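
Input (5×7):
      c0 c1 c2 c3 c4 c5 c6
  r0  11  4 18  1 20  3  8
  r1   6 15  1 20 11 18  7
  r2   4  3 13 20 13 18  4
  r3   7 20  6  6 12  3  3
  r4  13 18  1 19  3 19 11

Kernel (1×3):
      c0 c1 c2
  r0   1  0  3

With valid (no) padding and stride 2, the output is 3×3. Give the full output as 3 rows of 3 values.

Output[0,0]: The receptive field on the input at this output position is [11 4 18]. Elementwise product with the kernel and sum: 11·1 + 18·3.

65 78 44
43 52 25
16 10 36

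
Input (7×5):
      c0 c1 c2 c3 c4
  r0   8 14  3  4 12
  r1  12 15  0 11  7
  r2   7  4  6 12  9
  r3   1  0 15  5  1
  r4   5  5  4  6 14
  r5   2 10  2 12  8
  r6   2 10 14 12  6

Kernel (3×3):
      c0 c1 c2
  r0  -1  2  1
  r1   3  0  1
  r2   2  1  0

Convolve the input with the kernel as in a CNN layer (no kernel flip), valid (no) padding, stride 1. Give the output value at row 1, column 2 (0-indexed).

The receptive field on the input at this output position is [0 11 7 / 6 12 9 / 15 5 1]. Elementwise product with the kernel and sum: 0·-1 + 11·2 + 7·1 + 6·3 + 9·1 + 15·2 + 5·1.

91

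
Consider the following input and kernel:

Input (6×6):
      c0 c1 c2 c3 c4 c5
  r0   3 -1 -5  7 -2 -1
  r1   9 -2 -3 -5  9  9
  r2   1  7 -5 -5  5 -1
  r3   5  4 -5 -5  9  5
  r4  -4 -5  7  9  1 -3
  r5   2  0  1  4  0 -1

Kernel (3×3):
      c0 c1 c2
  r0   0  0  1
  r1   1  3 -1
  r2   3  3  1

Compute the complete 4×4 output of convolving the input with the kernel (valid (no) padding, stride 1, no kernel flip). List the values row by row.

20 2 -54 11
46 -16 -37 37
-3 4 25 43
-24 9 57 31

Output[0,0]: The receptive field on the input at this output position is [3 -1 -5 / 9 -2 -3 / 1 7 -5]. Elementwise product with the kernel and sum: -5·1 + 9·1 + -2·3 + -3·-1 + 1·3 + 7·3 + -5·1.
Output[0,1]: The receptive field on the input at this output position is [-1 -5 7 / -2 -3 -5 / 7 -5 -5]. Elementwise product with the kernel and sum: 7·1 + -2·1 + -3·3 + -5·-1 + 7·3 + -5·3 + -5·1.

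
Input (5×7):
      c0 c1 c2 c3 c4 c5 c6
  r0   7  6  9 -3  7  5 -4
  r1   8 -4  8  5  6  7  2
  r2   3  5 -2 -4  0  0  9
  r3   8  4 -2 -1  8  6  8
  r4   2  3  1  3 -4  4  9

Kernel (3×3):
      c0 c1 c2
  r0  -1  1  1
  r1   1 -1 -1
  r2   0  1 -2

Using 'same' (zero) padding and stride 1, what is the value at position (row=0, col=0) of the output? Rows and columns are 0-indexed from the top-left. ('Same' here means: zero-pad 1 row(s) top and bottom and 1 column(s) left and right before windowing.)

The receptive field on the zero-padded input at this output position is [0 0 0 / 0 7 6 / 0 8 -4]. Elementwise product with the kernel and sum: 0·-1 + 0·1 + 0·1 + 0·1 + 7·-1 + 6·-1 + 8·1 + -4·-2.

3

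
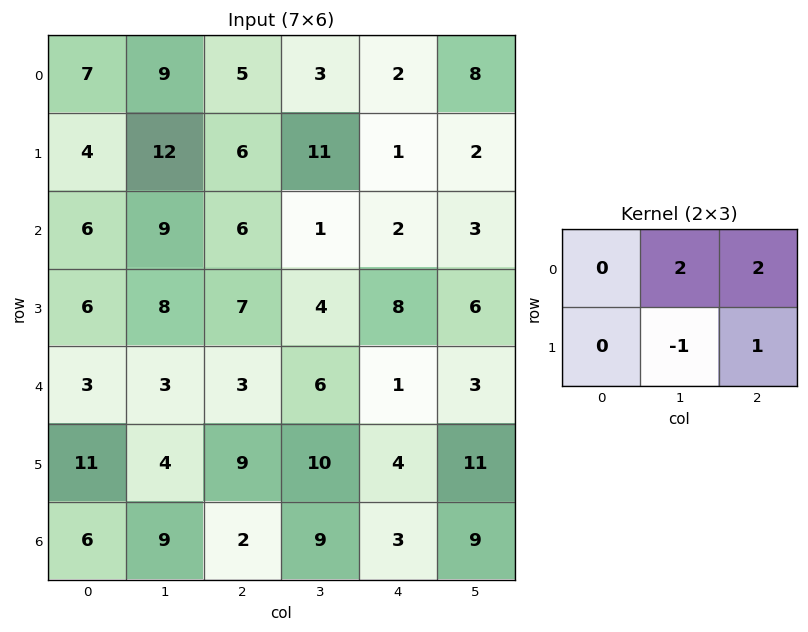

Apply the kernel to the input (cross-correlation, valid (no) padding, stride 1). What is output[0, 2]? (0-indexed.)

0

The receptive field on the input at this output position is [5 3 2 / 6 11 1]. Elementwise product with the kernel and sum: 3·2 + 2·2 + 11·-1 + 1·1.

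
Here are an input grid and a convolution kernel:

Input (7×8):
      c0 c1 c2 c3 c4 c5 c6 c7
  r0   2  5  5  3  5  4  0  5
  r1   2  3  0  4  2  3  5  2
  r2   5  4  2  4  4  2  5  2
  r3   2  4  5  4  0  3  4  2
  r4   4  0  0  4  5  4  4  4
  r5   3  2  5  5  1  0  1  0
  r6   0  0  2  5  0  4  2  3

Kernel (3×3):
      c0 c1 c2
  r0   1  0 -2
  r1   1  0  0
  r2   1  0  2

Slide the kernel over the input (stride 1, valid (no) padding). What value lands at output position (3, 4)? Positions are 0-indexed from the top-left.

0

The receptive field on the input at this output position is [0 3 4 / 5 4 4 / 1 0 1]. Elementwise product with the kernel and sum: 0·1 + 4·-2 + 5·1 + 1·1 + 1·2.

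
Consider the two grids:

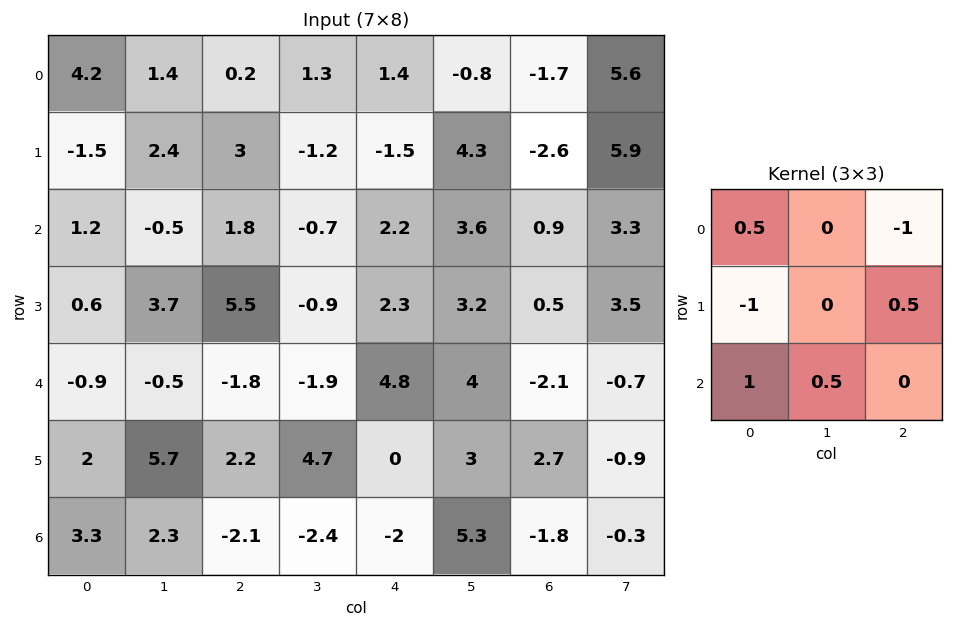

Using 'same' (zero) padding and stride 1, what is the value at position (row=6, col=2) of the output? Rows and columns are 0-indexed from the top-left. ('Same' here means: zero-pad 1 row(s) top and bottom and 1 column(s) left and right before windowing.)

The receptive field on the zero-padded input at this output position is [5.7 2.2 4.7 / 2.3 -2.1 -2.4 / 0 0 0]. Elementwise product with the kernel and sum: 5.7·0.5 + 4.7·-1 + 2.3·-1 + -2.4·0.5 + 0·1 + 0·0.5.

-5.35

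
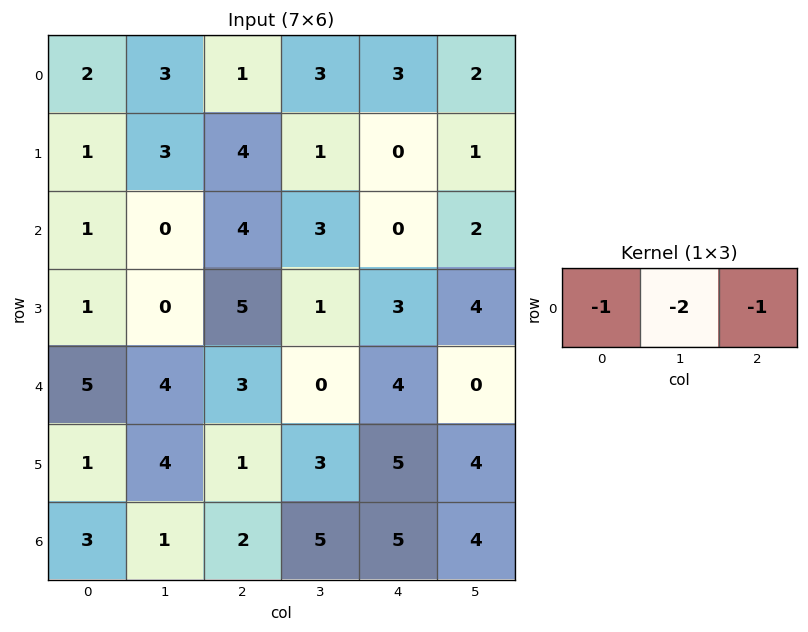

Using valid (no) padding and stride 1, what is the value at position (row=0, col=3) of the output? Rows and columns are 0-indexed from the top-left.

The receptive field on the input at this output position is [3 3 2]. Elementwise product with the kernel and sum: 3·-1 + 3·-2 + 2·-1.

-11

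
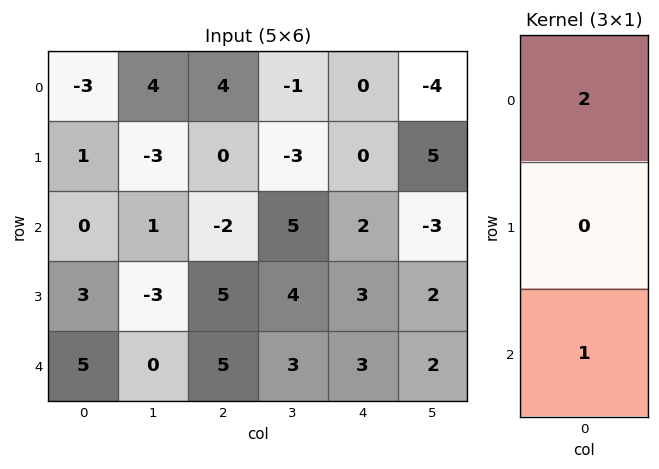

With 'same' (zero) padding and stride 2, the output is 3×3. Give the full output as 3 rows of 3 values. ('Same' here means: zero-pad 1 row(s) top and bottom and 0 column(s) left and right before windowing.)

Output[0,0]: The receptive field on the zero-padded input at this output position is [0 / -3 / 1]. Elementwise product with the kernel and sum: 0·2 + 1·1.

1 0 0
5 5 3
6 10 6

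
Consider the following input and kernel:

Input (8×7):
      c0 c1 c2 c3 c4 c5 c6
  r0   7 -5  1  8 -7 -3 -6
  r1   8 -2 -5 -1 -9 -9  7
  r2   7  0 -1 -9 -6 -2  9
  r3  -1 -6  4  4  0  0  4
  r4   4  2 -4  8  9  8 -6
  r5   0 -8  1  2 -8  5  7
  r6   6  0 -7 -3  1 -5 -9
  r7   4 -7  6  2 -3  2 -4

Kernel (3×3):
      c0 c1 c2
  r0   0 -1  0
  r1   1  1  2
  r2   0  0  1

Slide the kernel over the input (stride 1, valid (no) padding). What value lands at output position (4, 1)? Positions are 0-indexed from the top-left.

-2

The receptive field on the input at this output position is [2 -4 8 / -8 1 2 / 0 -7 -3]. Elementwise product with the kernel and sum: -4·-1 + -8·1 + 1·1 + 2·2 + -3·1.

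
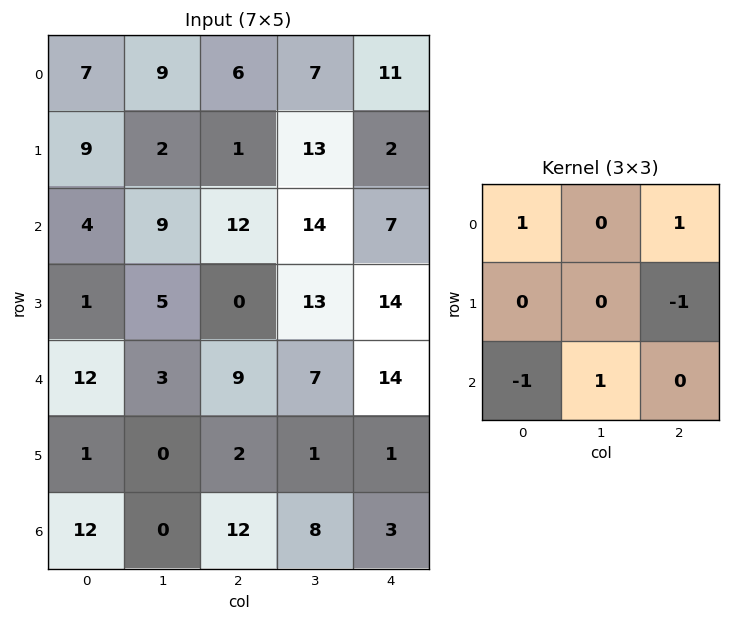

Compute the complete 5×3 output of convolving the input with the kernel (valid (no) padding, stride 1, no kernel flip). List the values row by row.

Output[0,0]: The receptive field on the input at this output position is [7 9 6 / 9 2 1 / 4 9 12]. Elementwise product with the kernel and sum: 7·1 + 6·1 + 1·-1 + 4·-1 + 9·1.
Output[0,1]: The receptive field on the input at this output position is [9 6 7 / 2 1 13 / 9 12 14]. Elementwise product with the kernel and sum: 9·1 + 7·1 + 13·-1 + 9·-1 + 12·1.

17 6 17
2 -4 9
7 16 3
-9 13 -1
7 21 18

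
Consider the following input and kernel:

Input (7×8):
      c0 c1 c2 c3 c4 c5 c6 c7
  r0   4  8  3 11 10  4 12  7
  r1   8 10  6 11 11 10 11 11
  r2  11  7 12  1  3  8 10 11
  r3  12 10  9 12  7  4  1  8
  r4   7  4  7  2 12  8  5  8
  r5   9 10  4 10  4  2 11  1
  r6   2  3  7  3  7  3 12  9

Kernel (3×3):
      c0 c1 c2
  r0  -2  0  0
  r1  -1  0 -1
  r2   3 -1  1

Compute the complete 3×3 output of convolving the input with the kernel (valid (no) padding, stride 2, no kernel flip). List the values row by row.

16 15 -31
-19 -9 19
-17 3 -9

Output[0,0]: The receptive field on the input at this output position is [4 8 3 / 8 10 6 / 11 7 12]. Elementwise product with the kernel and sum: 4·-2 + 8·-1 + 6·-1 + 11·3 + 7·-1 + 12·1.
Output[0,1]: The receptive field on the input at this output position is [3 11 10 / 6 11 11 / 12 1 3]. Elementwise product with the kernel and sum: 3·-2 + 6·-1 + 11·-1 + 12·3 + 1·-1 + 3·1.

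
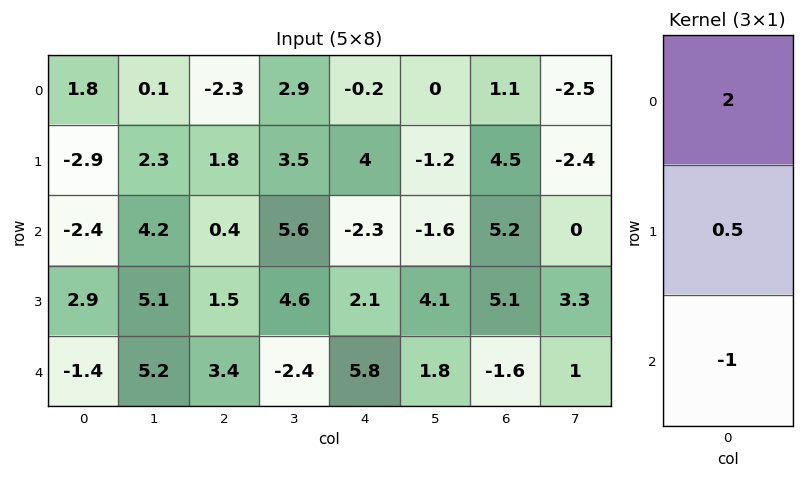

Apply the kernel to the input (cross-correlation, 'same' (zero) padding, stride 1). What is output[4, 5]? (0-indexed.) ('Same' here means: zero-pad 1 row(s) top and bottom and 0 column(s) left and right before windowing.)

9.1

The receptive field on the zero-padded input at this output position is [4.1 / 1.8 / 0]. Elementwise product with the kernel and sum: 4.1·2 + 1.8·0.5 + 0·-1.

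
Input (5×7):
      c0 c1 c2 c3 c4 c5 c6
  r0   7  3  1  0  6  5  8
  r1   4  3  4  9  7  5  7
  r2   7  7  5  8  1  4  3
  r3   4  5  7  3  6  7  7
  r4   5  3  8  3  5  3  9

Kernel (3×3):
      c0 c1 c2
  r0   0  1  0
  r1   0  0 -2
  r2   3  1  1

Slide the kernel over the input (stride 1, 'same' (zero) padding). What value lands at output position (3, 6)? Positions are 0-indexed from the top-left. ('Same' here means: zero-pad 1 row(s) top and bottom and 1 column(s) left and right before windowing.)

21

The receptive field on the zero-padded input at this output position is [4 3 0 / 7 7 0 / 3 9 0]. Elementwise product with the kernel and sum: 3·1 + 0·-2 + 3·3 + 9·1 + 0·1.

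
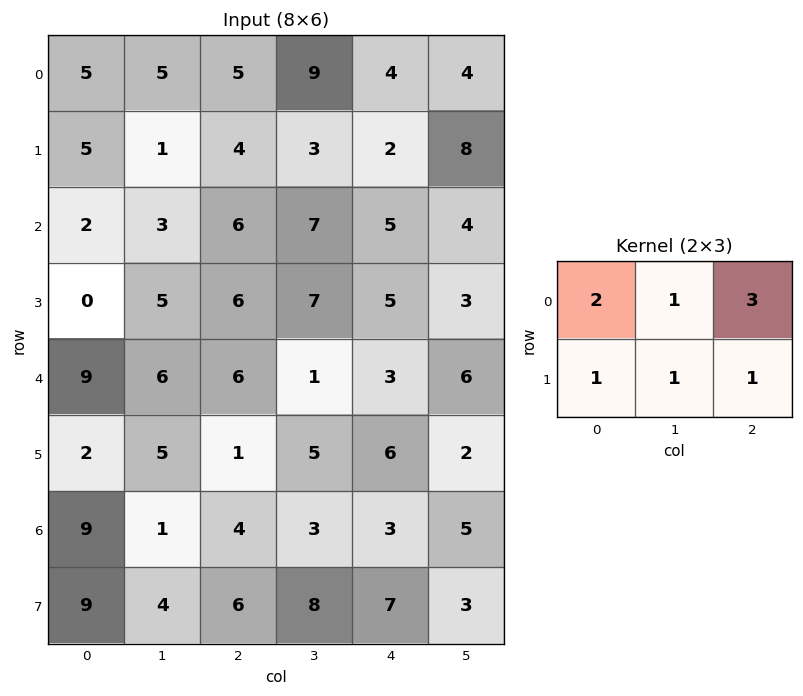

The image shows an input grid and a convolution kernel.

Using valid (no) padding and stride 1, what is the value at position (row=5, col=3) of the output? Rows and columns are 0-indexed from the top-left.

The receptive field on the input at this output position is [5 6 2 / 3 3 5]. Elementwise product with the kernel and sum: 5·2 + 6·1 + 2·3 + 3·1 + 3·1 + 5·1.

33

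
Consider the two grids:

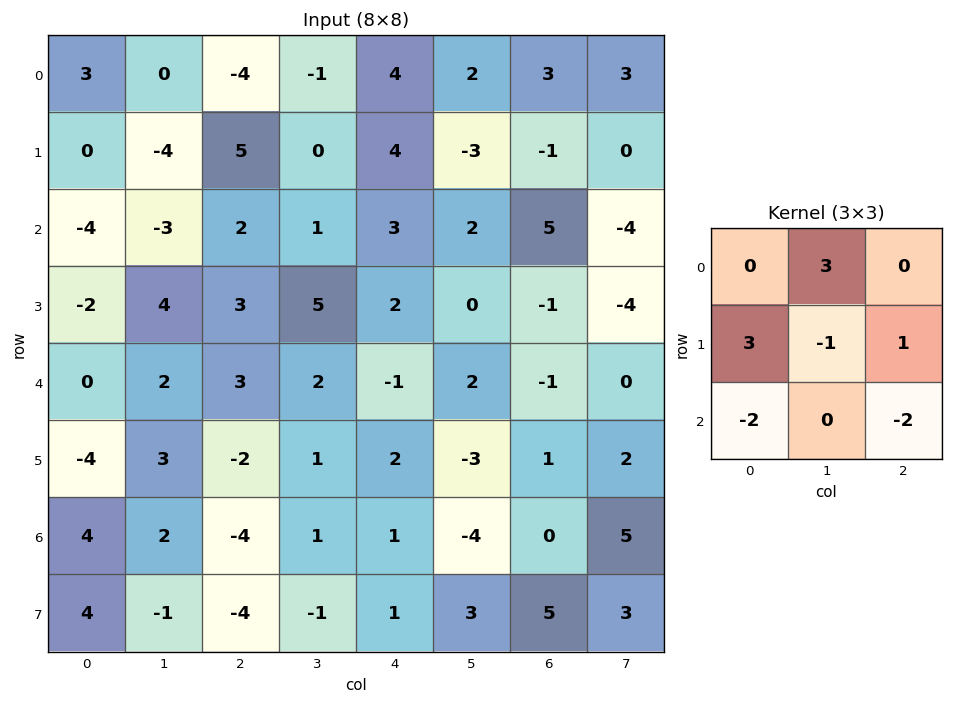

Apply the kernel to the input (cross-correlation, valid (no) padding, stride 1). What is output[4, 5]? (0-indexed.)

The receptive field on the input at this output position is [2 -1 0 / -3 1 2 / -4 0 5]. Elementwise product with the kernel and sum: -1·3 + -3·3 + 1·-1 + 2·1 + -4·-2 + 5·-2.

-13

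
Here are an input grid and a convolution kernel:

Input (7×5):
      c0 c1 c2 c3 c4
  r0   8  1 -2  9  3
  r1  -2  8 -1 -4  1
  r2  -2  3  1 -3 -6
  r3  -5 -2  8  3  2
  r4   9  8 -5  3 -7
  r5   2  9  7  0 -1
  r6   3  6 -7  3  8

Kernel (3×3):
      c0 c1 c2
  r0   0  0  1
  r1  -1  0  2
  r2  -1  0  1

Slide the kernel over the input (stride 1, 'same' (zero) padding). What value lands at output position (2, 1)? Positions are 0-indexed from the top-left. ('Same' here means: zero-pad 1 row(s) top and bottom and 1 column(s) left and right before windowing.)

16

The receptive field on the zero-padded input at this output position is [-2 8 -1 / -2 3 1 / -5 -2 8]. Elementwise product with the kernel and sum: -1·1 + -2·-1 + 1·2 + -5·-1 + 8·1.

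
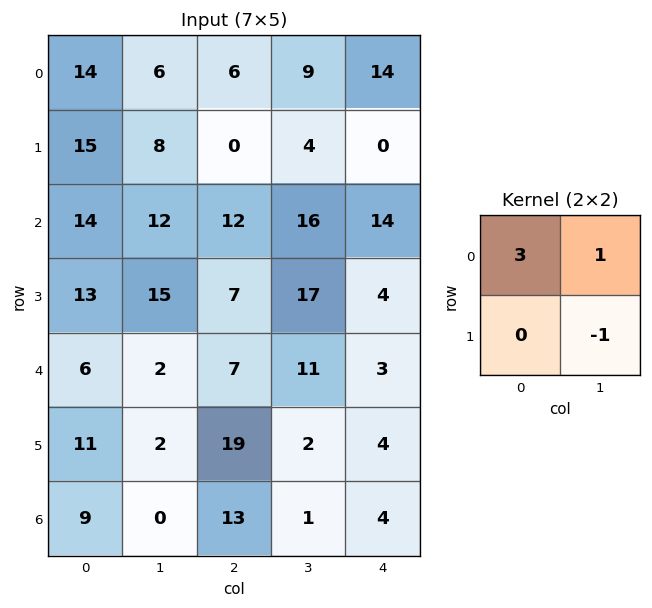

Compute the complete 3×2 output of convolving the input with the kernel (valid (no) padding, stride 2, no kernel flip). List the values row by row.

Output[0,0]: The receptive field on the input at this output position is [14 6 / 15 8]. Elementwise product with the kernel and sum: 14·3 + 6·1 + 8·-1.

40 23
39 35
18 30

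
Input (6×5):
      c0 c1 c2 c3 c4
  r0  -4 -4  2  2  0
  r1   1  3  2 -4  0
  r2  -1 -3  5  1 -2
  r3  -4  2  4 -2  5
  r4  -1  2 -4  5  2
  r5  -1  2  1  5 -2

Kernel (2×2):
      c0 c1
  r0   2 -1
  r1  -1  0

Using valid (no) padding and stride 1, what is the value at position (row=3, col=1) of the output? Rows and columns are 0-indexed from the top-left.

-2

The receptive field on the input at this output position is [2 4 / 2 -4]. Elementwise product with the kernel and sum: 2·2 + 4·-1 + 2·-1.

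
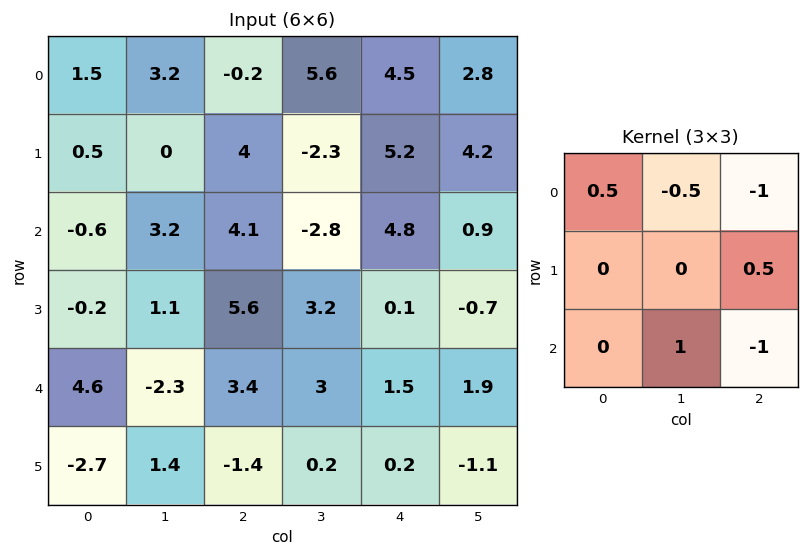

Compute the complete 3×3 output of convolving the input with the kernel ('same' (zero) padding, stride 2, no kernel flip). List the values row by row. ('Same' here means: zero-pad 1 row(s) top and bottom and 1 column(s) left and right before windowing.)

Output[0,0]: The receptive field on the zero-padded input at this output position is [0 0 0 / 0 1.5 3.2 / 0 0.5 0]. Elementwise product with the kernel and sum: 0·0.5 + 0·-0.5 + 0·-1 + 3.2·0.5 + 0.5·1 + 0·-1.

2.1 9.1 2.4
0.05 1.3 -6.7
-6.25 -5.55 4.5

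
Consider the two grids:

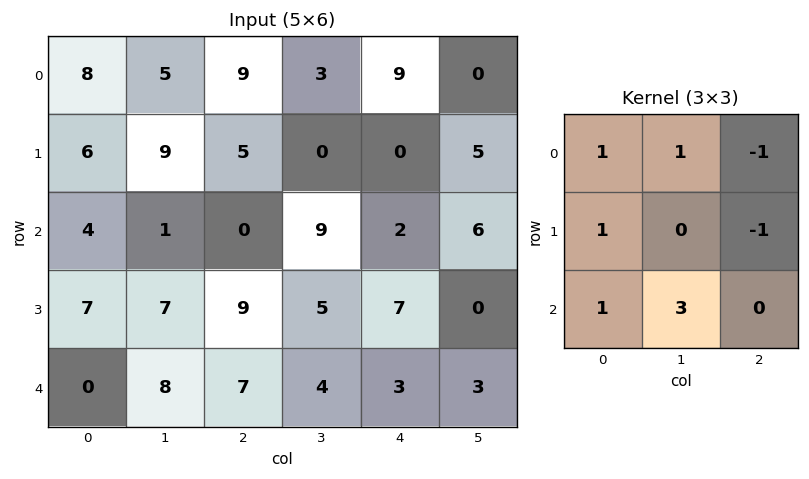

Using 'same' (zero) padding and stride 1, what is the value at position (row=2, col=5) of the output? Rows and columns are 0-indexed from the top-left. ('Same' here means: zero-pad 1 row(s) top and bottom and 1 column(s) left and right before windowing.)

The receptive field on the zero-padded input at this output position is [0 5 0 / 2 6 0 / 7 0 0]. Elementwise product with the kernel and sum: 0·1 + 5·1 + 0·-1 + 2·1 + 0·-1 + 7·1 + 0·3.

14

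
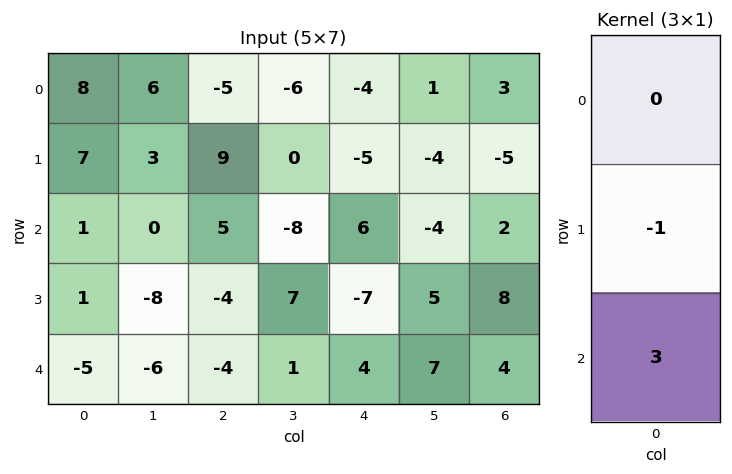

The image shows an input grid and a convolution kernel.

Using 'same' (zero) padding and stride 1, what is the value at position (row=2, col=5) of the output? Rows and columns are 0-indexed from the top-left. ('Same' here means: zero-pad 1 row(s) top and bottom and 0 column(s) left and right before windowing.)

The receptive field on the zero-padded input at this output position is [-4 / -4 / 5]. Elementwise product with the kernel and sum: -4·-1 + 5·3.

19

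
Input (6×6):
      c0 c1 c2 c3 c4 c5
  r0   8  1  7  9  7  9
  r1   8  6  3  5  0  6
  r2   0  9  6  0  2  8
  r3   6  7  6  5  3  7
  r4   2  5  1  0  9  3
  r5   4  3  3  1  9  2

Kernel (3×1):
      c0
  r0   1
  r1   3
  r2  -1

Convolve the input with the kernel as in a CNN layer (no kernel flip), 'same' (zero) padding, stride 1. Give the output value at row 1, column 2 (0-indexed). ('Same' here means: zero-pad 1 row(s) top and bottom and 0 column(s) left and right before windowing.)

The receptive field on the zero-padded input at this output position is [7 / 3 / 6]. Elementwise product with the kernel and sum: 7·1 + 3·3 + 6·-1.

10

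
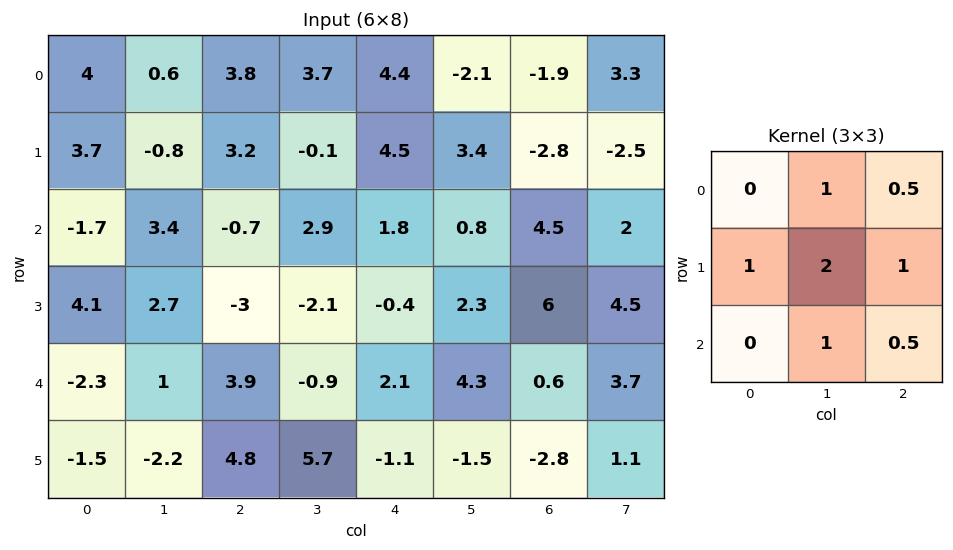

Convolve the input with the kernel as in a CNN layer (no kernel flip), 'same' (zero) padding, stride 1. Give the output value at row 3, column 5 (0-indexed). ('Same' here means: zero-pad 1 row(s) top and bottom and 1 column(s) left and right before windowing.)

17.85

The receptive field on the zero-padded input at this output position is [1.8 0.8 4.5 / -0.4 2.3 6 / 2.1 4.3 0.6]. Elementwise product with the kernel and sum: 0.8·1 + 4.5·0.5 + -0.4·1 + 2.3·2 + 6·1 + 4.3·1 + 0.6·0.5.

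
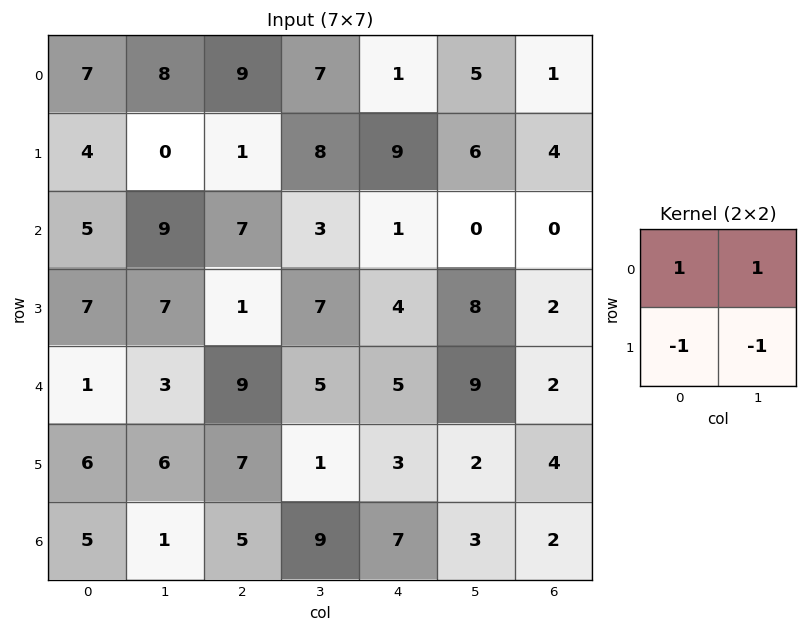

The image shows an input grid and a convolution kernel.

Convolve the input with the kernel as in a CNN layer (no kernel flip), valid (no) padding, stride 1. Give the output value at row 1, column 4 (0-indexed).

The receptive field on the input at this output position is [9 6 / 1 0]. Elementwise product with the kernel and sum: 9·1 + 6·1 + 1·-1 + 0·-1.

14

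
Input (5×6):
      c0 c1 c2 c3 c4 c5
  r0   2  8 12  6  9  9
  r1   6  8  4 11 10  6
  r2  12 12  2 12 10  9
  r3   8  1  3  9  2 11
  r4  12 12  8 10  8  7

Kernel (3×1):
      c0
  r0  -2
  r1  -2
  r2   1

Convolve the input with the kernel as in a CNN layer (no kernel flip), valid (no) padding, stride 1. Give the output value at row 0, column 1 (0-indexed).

The receptive field on the input at this output position is [8 / 8 / 12]. Elementwise product with the kernel and sum: 8·-2 + 8·-2 + 12·1.

-20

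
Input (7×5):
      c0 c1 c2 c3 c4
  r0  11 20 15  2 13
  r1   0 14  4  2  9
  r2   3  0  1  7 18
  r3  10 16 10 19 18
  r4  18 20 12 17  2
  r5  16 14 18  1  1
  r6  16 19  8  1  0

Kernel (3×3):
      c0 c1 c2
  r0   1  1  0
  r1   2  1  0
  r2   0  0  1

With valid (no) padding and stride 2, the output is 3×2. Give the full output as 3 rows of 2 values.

46 45
51 49
92 66

Output[0,0]: The receptive field on the input at this output position is [11 20 15 / 0 14 4 / 3 0 1]. Elementwise product with the kernel and sum: 11·1 + 20·1 + 0·2 + 14·1 + 1·1.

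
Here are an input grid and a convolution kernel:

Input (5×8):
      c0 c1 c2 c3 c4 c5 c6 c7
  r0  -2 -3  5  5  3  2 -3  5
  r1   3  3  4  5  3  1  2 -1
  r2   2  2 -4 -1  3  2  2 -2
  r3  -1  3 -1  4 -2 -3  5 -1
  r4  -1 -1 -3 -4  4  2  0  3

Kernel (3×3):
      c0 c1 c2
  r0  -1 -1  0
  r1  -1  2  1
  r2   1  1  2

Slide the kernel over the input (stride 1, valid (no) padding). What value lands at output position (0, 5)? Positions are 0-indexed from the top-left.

The receptive field on the input at this output position is [2 -3 5 / 1 2 -1 / 2 2 -2]. Elementwise product with the kernel and sum: 2·-1 + -3·-1 + 1·-1 + 2·2 + -1·1 + 2·1 + 2·1 + -2·2.

3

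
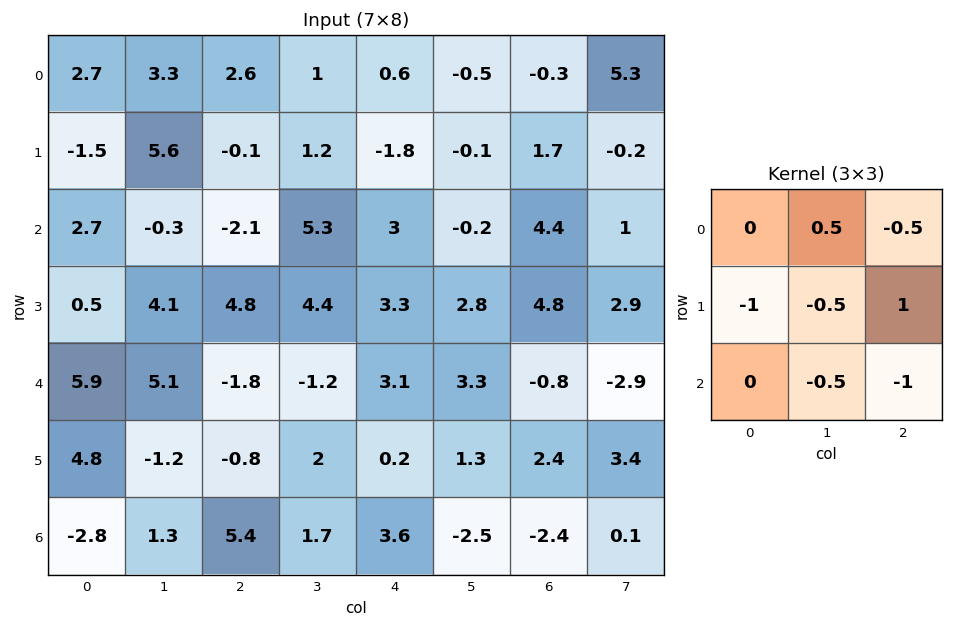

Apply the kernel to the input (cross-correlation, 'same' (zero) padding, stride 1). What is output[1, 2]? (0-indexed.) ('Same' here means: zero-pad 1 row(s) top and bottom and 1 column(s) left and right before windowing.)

-7.8

The receptive field on the zero-padded input at this output position is [3.3 2.6 1 / 5.6 -0.1 1.2 / -0.3 -2.1 5.3]. Elementwise product with the kernel and sum: 2.6·0.5 + 1·-0.5 + 5.6·-1 + -0.1·-0.5 + 1.2·1 + -2.1·-0.5 + 5.3·-1.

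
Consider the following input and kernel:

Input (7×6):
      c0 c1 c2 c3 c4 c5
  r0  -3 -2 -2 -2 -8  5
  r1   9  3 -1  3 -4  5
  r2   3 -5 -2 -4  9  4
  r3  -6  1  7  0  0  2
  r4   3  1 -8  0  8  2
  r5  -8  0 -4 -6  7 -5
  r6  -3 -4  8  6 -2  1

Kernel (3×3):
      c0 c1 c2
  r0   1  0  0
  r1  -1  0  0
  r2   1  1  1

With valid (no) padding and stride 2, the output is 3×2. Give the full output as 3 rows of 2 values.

-16 2
5 -9
12 8

Output[0,0]: The receptive field on the input at this output position is [-3 -2 -2 / 9 3 -1 / 3 -5 -2]. Elementwise product with the kernel and sum: -3·1 + 9·-1 + 3·1 + -5·1 + -2·1.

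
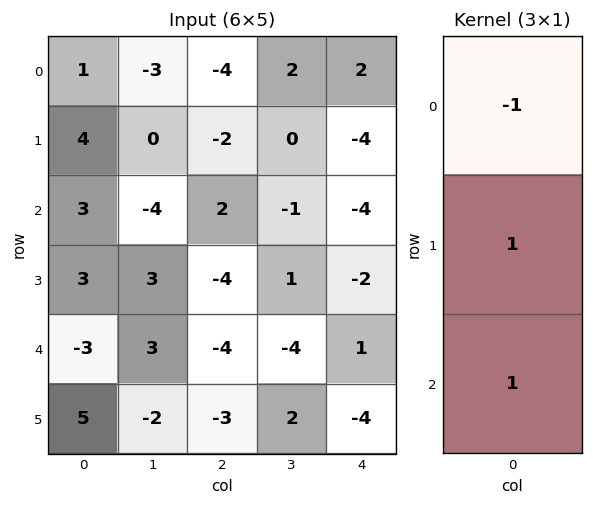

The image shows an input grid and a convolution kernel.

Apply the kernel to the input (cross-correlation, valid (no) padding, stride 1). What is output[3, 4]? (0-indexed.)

-1

The receptive field on the input at this output position is [-2 / 1 / -4]. Elementwise product with the kernel and sum: -2·-1 + 1·1 + -4·1.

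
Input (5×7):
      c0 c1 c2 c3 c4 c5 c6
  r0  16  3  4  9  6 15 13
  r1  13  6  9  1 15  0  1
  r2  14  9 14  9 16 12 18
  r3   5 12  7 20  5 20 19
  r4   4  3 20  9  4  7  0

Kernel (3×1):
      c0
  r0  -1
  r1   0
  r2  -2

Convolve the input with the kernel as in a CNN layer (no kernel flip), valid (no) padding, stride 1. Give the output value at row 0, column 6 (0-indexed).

-49

The receptive field on the input at this output position is [13 / 1 / 18]. Elementwise product with the kernel and sum: 13·-1 + 18·-2.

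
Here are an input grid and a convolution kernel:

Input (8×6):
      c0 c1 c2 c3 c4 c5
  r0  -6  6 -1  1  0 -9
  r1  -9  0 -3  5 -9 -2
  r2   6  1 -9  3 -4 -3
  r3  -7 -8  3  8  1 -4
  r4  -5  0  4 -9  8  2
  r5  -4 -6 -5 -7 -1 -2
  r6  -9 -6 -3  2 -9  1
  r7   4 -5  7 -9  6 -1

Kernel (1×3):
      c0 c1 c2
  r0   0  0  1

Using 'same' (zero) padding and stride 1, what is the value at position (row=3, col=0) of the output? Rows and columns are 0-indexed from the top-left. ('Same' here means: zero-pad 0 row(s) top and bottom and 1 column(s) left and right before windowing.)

-8

The receptive field on the zero-padded input at this output position is [0 -7 -8]. Elementwise product with the kernel and sum: -8·1.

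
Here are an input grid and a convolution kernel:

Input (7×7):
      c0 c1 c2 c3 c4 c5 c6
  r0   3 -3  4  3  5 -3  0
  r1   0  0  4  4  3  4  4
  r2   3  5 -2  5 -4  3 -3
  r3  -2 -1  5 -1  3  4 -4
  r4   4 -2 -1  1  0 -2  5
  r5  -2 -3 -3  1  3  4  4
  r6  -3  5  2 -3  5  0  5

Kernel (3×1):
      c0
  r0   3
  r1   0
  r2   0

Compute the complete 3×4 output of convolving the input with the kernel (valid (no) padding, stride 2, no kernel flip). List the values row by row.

9 12 15 0
9 -6 -12 -9
12 -3 0 15

Output[0,0]: The receptive field on the input at this output position is [3 / 0 / 3]. Elementwise product with the kernel and sum: 3·3.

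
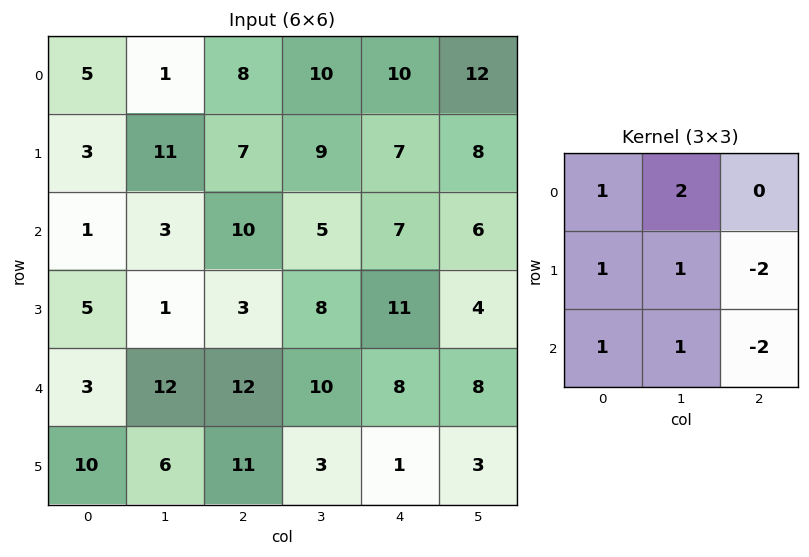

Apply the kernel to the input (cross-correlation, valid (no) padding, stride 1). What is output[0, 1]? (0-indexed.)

20

The receptive field on the input at this output position is [1 8 10 / 11 7 9 / 3 10 5]. Elementwise product with the kernel and sum: 1·1 + 8·2 + 11·1 + 7·1 + 9·-2 + 3·1 + 10·1 + 5·-2.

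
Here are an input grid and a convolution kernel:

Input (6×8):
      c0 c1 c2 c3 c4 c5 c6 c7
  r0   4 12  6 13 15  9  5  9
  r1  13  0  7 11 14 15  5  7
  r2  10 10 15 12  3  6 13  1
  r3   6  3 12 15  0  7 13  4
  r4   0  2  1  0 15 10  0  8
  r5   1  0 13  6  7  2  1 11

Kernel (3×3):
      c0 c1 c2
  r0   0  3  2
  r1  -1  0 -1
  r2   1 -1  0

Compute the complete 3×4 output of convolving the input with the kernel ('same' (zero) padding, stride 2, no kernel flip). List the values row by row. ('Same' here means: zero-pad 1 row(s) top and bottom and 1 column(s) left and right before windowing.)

-25 -32 -25 -8
23 12 69 16
21 51 3 30

Output[0,0]: The receptive field on the zero-padded input at this output position is [0 0 0 / 0 4 12 / 0 13 0]. Elementwise product with the kernel and sum: 0·3 + 0·2 + 0·-1 + 12·-1 + 0·1 + 13·-1.
Output[0,1]: The receptive field on the zero-padded input at this output position is [0 0 0 / 12 6 13 / 0 7 11]. Elementwise product with the kernel and sum: 0·3 + 0·2 + 12·-1 + 13·-1 + 0·1 + 7·-1.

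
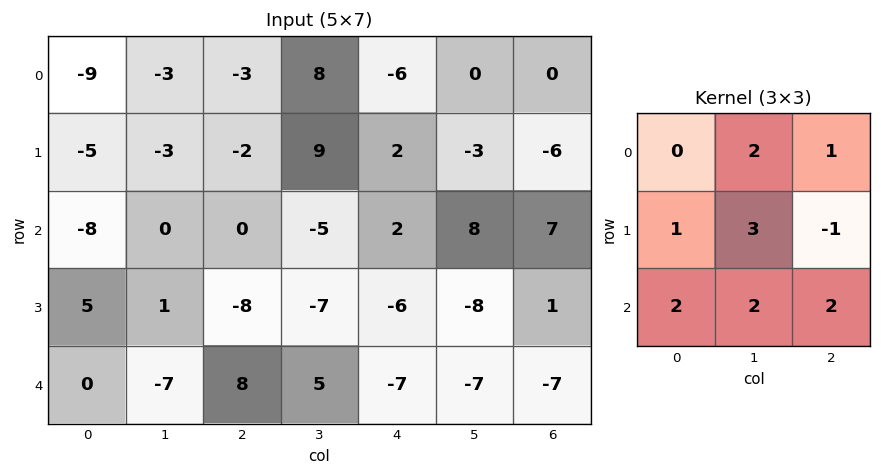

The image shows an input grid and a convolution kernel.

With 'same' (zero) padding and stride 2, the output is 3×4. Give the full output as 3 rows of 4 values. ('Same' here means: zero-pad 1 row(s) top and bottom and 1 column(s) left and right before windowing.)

-40 -12 6 -18
-25 -18 -48 3
18 -11 -29 -26

Output[0,0]: The receptive field on the zero-padded input at this output position is [0 0 0 / 0 -9 -3 / 0 -5 -3]. Elementwise product with the kernel and sum: 0·2 + 0·1 + 0·1 + -9·3 + -3·-1 + 0·2 + -5·2 + -3·2.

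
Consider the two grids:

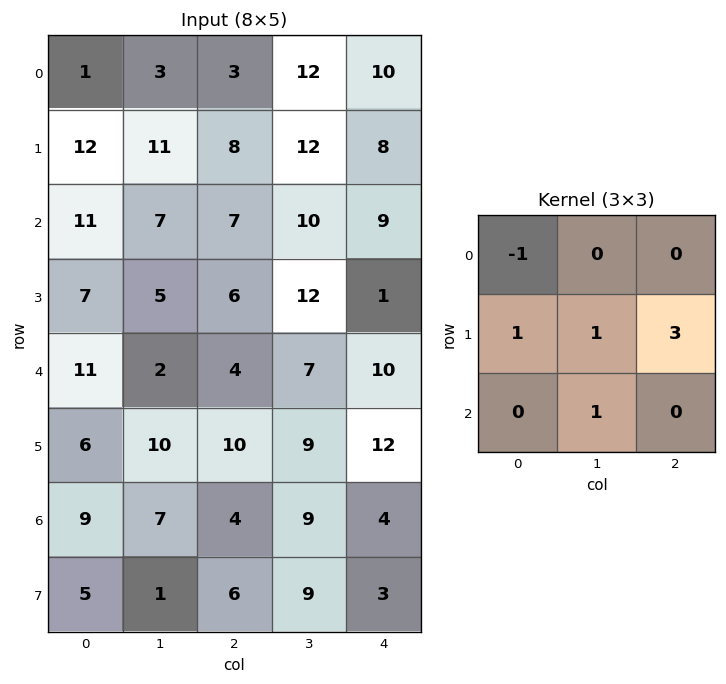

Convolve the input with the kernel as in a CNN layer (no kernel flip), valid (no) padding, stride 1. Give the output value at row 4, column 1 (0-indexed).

The receptive field on the input at this output position is [2 4 7 / 10 10 9 / 7 4 9]. Elementwise product with the kernel and sum: 2·-1 + 10·1 + 10·1 + 9·3 + 4·1.

49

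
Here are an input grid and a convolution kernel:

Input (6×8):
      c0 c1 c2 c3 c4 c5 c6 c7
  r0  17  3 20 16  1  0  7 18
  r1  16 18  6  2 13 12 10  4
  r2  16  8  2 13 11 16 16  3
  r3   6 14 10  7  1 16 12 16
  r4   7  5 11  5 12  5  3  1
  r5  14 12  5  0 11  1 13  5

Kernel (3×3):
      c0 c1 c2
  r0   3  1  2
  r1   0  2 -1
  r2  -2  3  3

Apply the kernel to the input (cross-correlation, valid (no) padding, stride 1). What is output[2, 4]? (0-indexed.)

The receptive field on the input at this output position is [11 16 16 / 1 16 12 / 12 5 3]. Elementwise product with the kernel and sum: 11·3 + 16·1 + 16·2 + 16·2 + 12·-1 + 12·-2 + 5·3 + 3·3.

101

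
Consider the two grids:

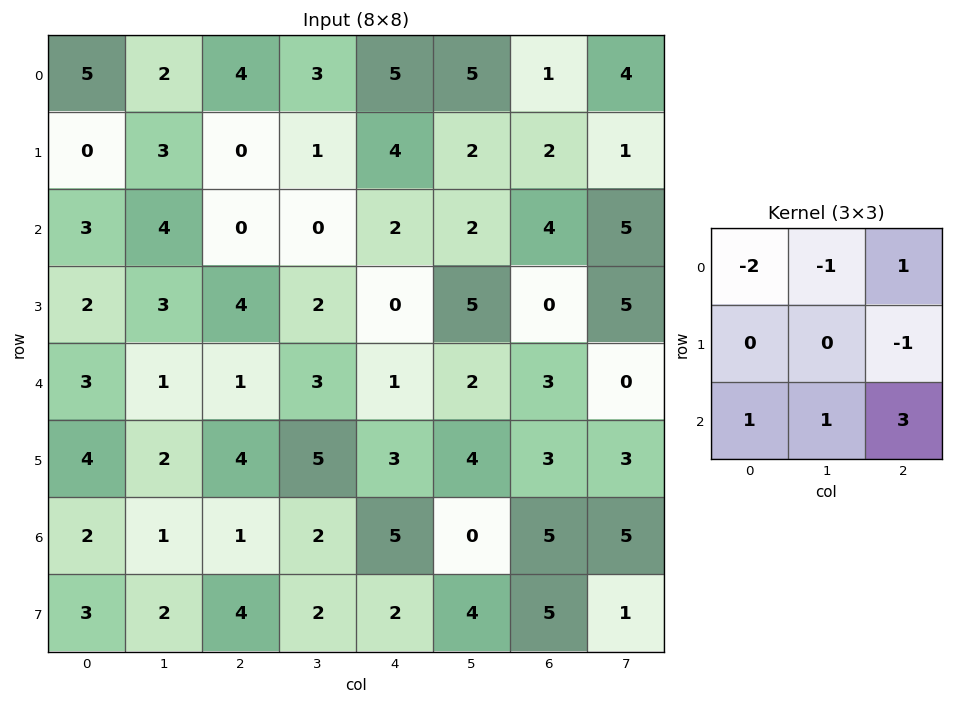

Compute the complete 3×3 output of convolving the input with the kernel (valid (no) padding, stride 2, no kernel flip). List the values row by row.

-1 -4 0
-7 9 10
-4 11 16

Output[0,0]: The receptive field on the input at this output position is [5 2 4 / 0 3 0 / 3 4 0]. Elementwise product with the kernel and sum: 5·-2 + 2·-1 + 4·1 + 0·-1 + 3·1 + 4·1 + 0·3.
Output[0,1]: The receptive field on the input at this output position is [4 3 5 / 0 1 4 / 0 0 2]. Elementwise product with the kernel and sum: 4·-2 + 3·-1 + 5·1 + 4·-1 + 0·1 + 0·1 + 2·3.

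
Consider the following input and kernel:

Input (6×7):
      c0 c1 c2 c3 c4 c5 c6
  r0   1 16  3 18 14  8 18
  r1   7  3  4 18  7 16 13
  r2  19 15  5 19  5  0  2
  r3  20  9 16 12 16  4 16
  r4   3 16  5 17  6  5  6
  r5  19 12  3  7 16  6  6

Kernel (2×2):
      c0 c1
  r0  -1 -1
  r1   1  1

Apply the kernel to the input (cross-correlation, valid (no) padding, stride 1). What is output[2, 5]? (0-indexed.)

The receptive field on the input at this output position is [0 2 / 4 16]. Elementwise product with the kernel and sum: 0·-1 + 2·-1 + 4·1 + 16·1.

18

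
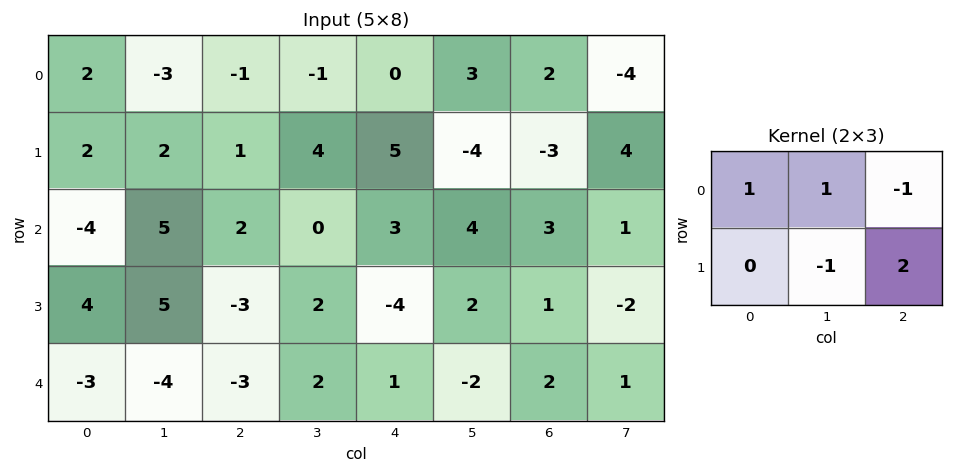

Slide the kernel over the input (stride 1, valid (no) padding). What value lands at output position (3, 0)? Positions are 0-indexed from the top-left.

The receptive field on the input at this output position is [4 5 -3 / -3 -4 -3]. Elementwise product with the kernel and sum: 4·1 + 5·1 + -3·-1 + -4·-1 + -3·2.

10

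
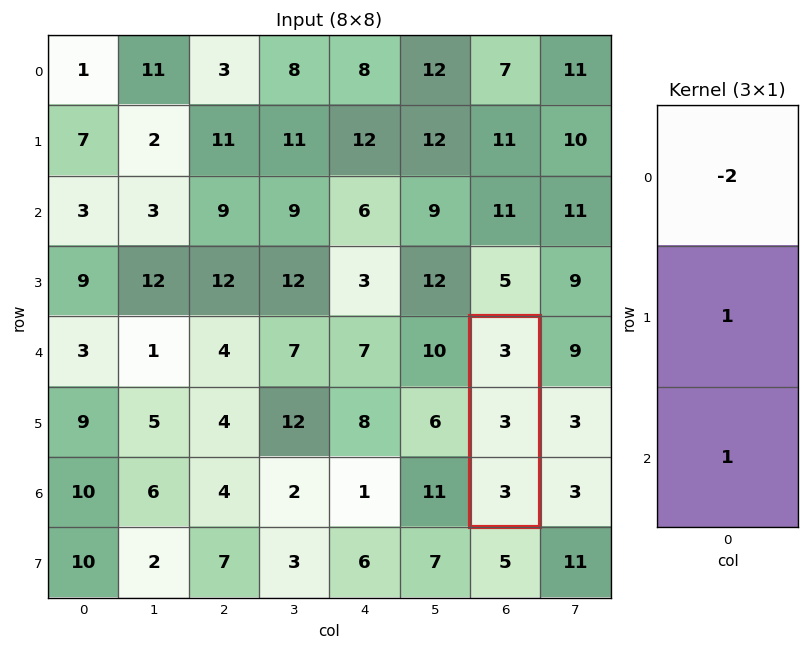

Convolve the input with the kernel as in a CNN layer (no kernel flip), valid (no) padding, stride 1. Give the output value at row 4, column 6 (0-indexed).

The receptive field on the input at this output position is [3 / 3 / 3]. Elementwise product with the kernel and sum: 3·-2 + 3·1 + 3·1.

0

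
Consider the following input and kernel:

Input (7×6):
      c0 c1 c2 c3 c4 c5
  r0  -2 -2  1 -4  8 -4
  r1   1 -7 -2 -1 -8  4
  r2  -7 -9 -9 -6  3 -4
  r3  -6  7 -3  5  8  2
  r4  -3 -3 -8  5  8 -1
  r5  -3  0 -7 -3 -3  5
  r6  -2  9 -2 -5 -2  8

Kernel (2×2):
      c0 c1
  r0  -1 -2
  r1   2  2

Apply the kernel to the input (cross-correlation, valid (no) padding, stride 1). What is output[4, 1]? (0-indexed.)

5

The receptive field on the input at this output position is [-3 -8 / 0 -7]. Elementwise product with the kernel and sum: -3·-1 + -8·-2 + 0·2 + -7·2.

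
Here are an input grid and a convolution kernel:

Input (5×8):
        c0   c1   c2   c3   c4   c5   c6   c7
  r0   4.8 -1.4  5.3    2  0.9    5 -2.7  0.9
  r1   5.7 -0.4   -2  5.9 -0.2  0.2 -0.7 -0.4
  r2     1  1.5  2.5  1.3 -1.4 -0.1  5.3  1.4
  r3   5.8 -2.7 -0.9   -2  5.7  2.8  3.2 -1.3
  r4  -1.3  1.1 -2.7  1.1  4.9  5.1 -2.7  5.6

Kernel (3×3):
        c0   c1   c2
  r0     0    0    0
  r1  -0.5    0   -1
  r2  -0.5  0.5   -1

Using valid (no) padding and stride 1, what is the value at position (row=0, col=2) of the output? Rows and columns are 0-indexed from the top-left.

2

The receptive field on the input at this output position is [5.3 2 0.9 / -2 5.9 -0.2 / 2.5 1.3 -1.4]. Elementwise product with the kernel and sum: -2·-0.5 + -0.2·-1 + 2.5·-0.5 + 1.3·0.5 + -1.4·-1.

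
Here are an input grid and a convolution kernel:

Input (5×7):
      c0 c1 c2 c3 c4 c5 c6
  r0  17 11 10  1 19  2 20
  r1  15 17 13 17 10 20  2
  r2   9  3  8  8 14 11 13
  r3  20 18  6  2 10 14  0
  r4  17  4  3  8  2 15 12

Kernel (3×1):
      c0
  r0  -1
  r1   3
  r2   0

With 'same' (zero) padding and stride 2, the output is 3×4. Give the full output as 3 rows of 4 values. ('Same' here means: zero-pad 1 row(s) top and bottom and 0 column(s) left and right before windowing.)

Output[0,0]: The receptive field on the zero-padded input at this output position is [0 / 17 / 15]. Elementwise product with the kernel and sum: 0·-1 + 17·3.
Output[0,1]: The receptive field on the zero-padded input at this output position is [0 / 10 / 13]. Elementwise product with the kernel and sum: 0·-1 + 10·3.

51 30 57 60
12 11 32 37
31 3 -4 36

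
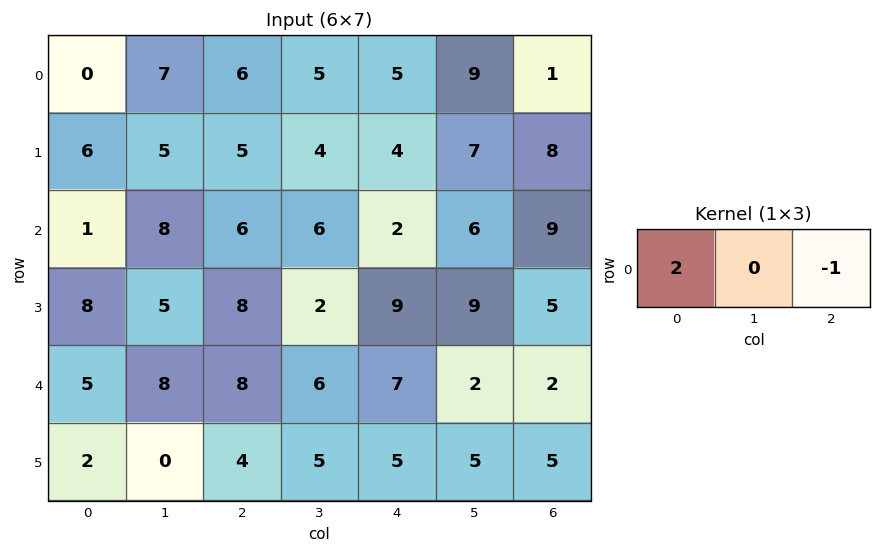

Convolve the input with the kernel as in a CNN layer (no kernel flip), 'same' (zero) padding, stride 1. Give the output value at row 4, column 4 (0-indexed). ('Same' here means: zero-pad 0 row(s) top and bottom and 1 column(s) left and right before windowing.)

10

The receptive field on the zero-padded input at this output position is [6 7 2]. Elementwise product with the kernel and sum: 6·2 + 2·-1.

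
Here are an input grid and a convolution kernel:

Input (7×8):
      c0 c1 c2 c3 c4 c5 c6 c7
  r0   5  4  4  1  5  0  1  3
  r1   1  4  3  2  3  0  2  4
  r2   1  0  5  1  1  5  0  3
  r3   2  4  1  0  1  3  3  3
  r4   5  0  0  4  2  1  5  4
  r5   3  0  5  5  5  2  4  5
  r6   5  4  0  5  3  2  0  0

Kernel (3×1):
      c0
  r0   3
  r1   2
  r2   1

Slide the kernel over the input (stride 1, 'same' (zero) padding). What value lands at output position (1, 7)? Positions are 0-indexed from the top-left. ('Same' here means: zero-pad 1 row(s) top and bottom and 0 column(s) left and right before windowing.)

The receptive field on the zero-padded input at this output position is [3 / 4 / 3]. Elementwise product with the kernel and sum: 3·3 + 4·2 + 3·1.

20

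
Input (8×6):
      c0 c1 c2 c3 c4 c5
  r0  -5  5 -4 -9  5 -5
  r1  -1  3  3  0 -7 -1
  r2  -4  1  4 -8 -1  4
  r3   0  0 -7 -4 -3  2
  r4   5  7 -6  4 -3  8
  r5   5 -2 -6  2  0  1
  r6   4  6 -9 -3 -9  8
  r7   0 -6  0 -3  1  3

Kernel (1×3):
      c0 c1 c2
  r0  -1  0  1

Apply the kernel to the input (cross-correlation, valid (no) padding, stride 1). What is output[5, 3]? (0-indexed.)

-1

The receptive field on the input at this output position is [2 0 1]. Elementwise product with the kernel and sum: 2·-1 + 1·1.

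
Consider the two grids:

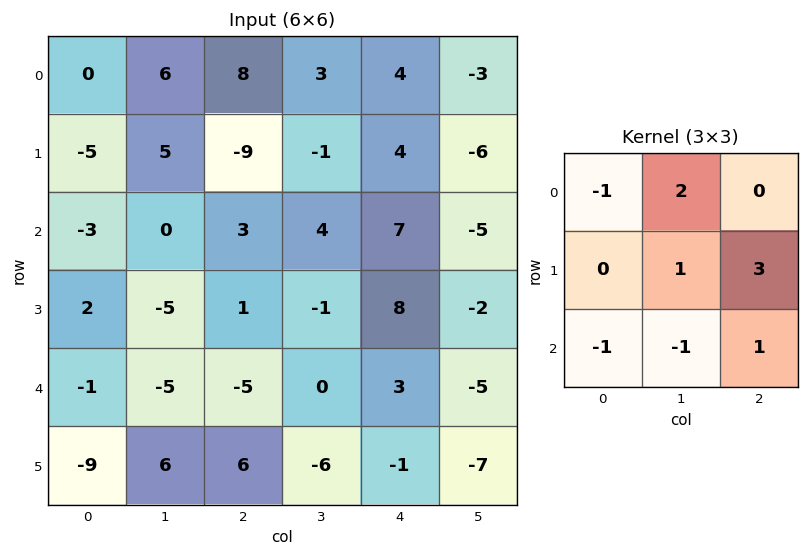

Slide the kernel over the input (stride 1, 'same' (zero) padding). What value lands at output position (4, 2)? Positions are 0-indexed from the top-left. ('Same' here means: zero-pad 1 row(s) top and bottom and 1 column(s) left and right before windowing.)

-16

The receptive field on the zero-padded input at this output position is [-5 1 -1 / -5 -5 0 / 6 6 -6]. Elementwise product with the kernel and sum: -5·-1 + 1·2 + -5·1 + 0·3 + 6·-1 + 6·-1 + -6·1.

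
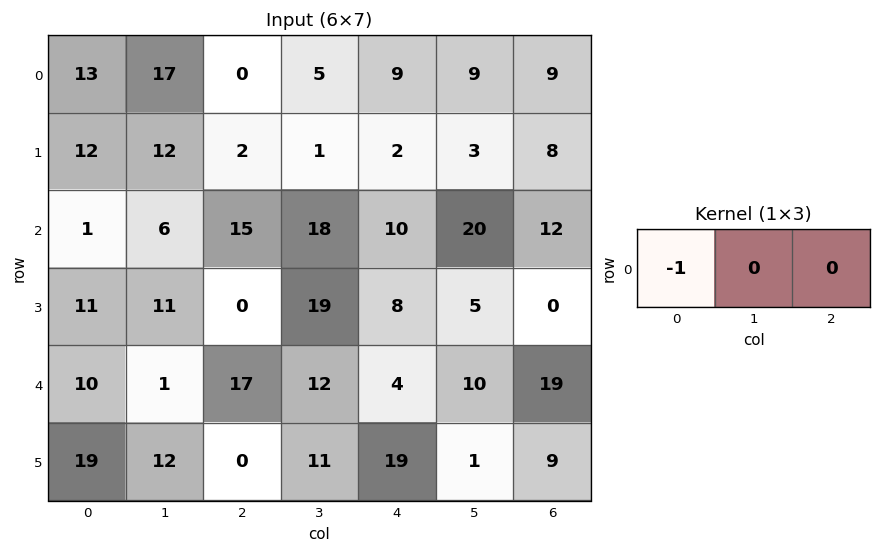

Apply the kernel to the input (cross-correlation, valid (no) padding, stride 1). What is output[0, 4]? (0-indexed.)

-9

The receptive field on the input at this output position is [9 9 9]. Elementwise product with the kernel and sum: 9·-1.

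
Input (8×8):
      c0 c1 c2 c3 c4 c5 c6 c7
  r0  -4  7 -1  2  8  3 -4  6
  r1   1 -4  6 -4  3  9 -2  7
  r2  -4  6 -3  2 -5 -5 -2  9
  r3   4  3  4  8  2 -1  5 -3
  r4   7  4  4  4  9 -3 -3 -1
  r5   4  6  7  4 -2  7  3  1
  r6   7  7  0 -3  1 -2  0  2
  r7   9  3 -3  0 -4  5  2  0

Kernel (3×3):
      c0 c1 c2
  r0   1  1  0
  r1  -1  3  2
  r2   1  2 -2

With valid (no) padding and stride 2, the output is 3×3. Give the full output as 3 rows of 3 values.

Output[0,0]: The receptive field on the input at this output position is [-4 7 -1 / 1 -4 6 / -4 6 -3]. Elementwise product with the kernel and sum: -4·1 + 7·1 + 1·-1 + -4·3 + 6·2 + -4·1 + 6·2 + -3·-2.
Output[0,1]: The receptive field on the input at this output position is [-1 2 8 / 6 -4 3 / -3 2 -5]. Elementwise product with the kernel and sum: -1·1 + 2·1 + 6·-1 + -4·3 + 3·2 + -3·1 + 2·2 + -5·-2.

16 0 20
22 17 4
60 1 32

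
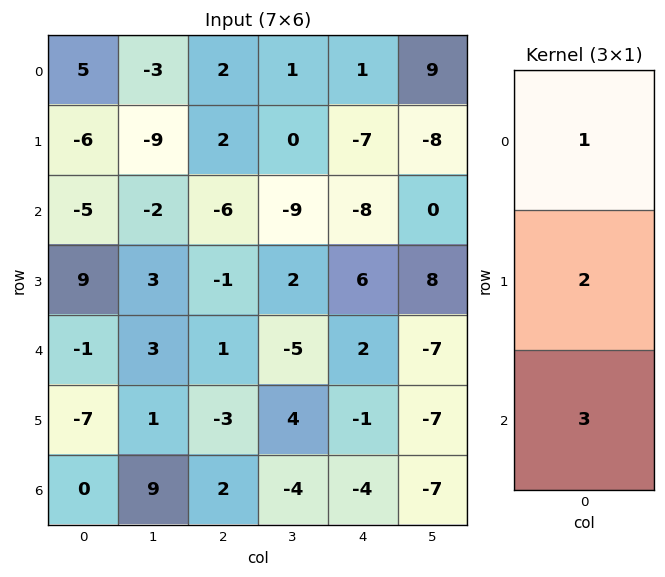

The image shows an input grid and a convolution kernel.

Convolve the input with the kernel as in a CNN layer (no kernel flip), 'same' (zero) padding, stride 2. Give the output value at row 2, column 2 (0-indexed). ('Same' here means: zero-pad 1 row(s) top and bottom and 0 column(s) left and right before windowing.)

7

The receptive field on the zero-padded input at this output position is [6 / 2 / -1]. Elementwise product with the kernel and sum: 6·1 + 2·2 + -1·3.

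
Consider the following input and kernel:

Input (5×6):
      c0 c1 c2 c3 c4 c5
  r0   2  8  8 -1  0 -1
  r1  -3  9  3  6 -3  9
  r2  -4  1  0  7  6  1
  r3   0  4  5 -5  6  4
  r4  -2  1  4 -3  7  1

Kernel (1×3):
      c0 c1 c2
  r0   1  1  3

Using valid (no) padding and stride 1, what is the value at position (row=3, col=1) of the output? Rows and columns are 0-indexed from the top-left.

The receptive field on the input at this output position is [4 5 -5]. Elementwise product with the kernel and sum: 4·1 + 5·1 + -5·3.

-6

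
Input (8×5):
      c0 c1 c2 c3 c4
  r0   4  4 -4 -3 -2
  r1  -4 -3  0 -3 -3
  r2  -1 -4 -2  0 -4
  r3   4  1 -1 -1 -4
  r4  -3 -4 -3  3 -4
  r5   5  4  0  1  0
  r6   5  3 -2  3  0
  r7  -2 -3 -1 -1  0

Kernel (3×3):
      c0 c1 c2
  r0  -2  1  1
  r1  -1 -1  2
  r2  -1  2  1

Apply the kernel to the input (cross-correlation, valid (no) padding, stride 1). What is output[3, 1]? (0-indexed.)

The receptive field on the input at this output position is [1 -1 -1 / -4 -3 3 / 4 0 1]. Elementwise product with the kernel and sum: 1·-2 + -1·1 + -1·1 + -4·-1 + -3·-1 + 3·2 + 4·-1 + 0·2 + 1·1.

6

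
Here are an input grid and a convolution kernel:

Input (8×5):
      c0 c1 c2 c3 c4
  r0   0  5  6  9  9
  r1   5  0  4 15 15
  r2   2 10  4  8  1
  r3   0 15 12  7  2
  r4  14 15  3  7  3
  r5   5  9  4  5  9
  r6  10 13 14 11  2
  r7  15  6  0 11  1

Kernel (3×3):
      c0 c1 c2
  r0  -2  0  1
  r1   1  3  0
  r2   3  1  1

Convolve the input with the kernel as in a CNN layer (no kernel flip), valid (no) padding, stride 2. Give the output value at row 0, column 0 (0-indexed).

The receptive field on the input at this output position is [0 5 6 / 5 0 4 / 2 10 4]. Elementwise product with the kernel and sum: 0·-2 + 6·1 + 5·1 + 0·3 + 2·3 + 10·1 + 4·1.

31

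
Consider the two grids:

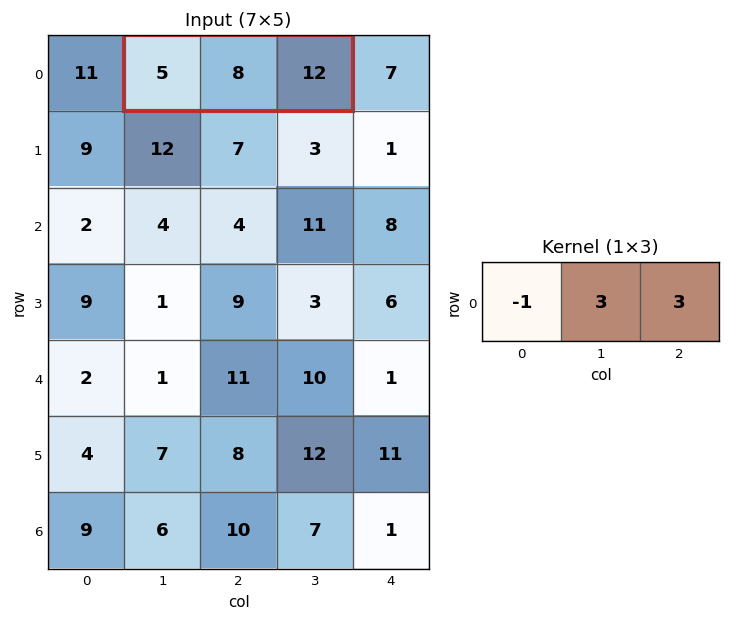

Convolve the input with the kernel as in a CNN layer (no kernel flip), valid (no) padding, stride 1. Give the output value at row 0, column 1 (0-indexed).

The receptive field on the input at this output position is [5 8 12]. Elementwise product with the kernel and sum: 5·-1 + 8·3 + 12·3.

55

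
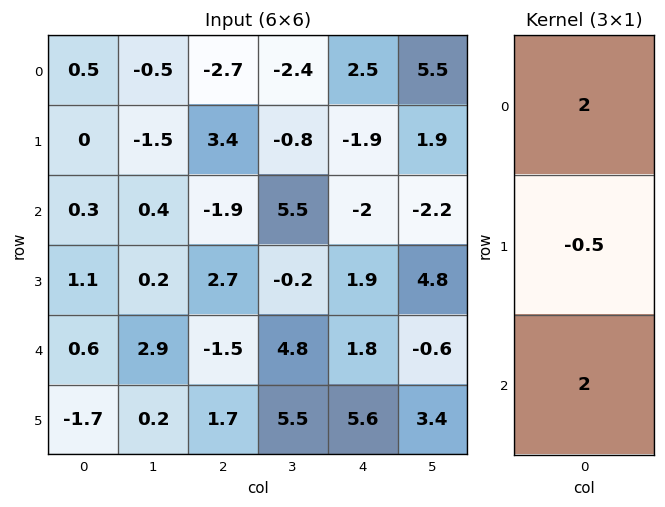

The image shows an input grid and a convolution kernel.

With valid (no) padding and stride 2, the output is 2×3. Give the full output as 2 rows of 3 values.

Output[0,0]: The receptive field on the input at this output position is [0.5 / 0 / 0.3]. Elementwise product with the kernel and sum: 0.5·2 + 0·-0.5 + 0.3·2.

1.6 -10.9 1.95
1.25 -8.15 -1.35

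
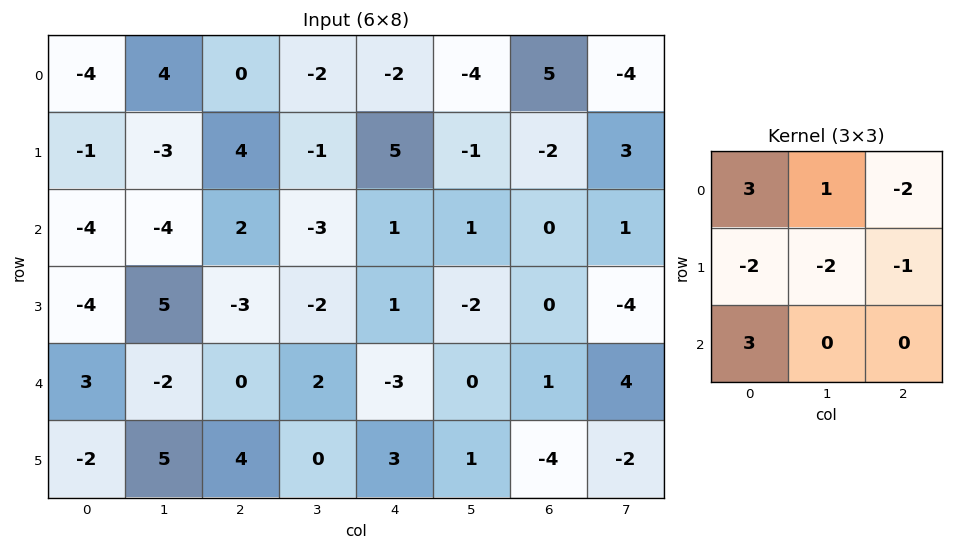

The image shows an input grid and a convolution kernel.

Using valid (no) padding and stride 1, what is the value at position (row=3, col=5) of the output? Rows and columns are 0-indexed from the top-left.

The receptive field on the input at this output position is [-2 0 -4 / 0 1 4 / 1 -4 -2]. Elementwise product with the kernel and sum: -2·3 + 0·1 + -4·-2 + 0·-2 + 1·-2 + 4·-1 + 1·3.

-1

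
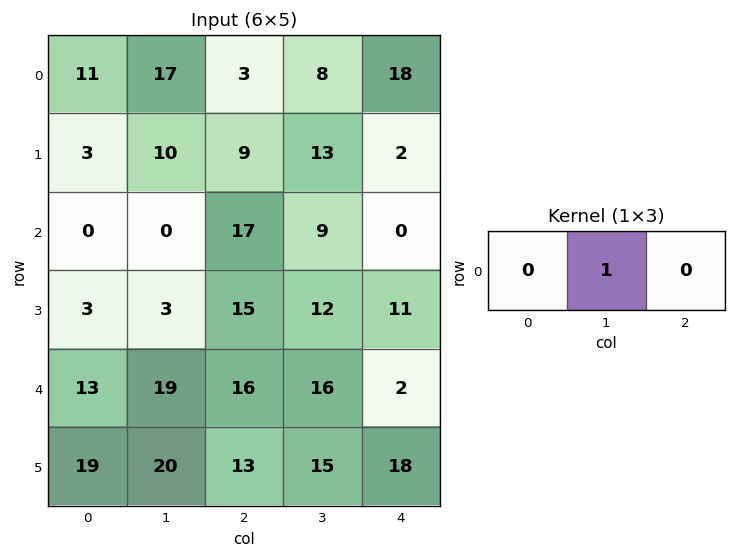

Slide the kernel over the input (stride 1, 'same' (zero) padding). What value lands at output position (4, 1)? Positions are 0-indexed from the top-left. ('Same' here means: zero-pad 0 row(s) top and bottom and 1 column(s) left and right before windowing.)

The receptive field on the zero-padded input at this output position is [13 19 16]. Elementwise product with the kernel and sum: 19·1.

19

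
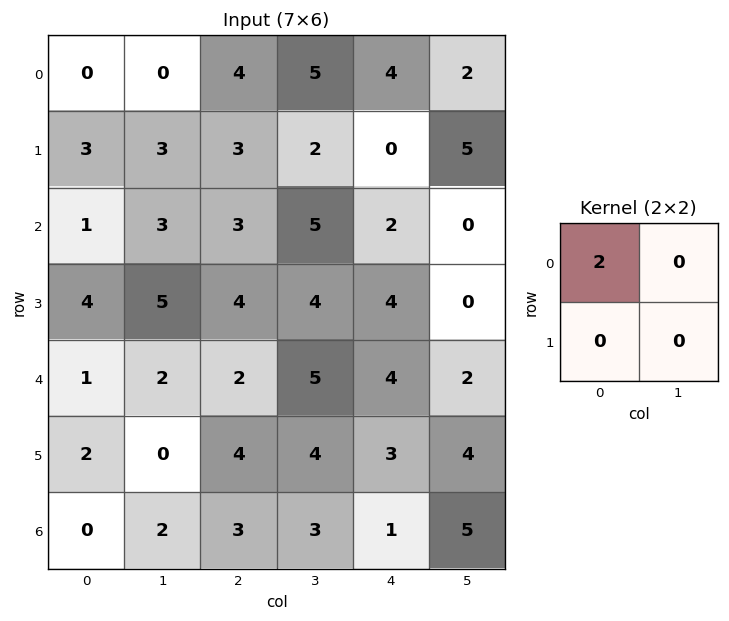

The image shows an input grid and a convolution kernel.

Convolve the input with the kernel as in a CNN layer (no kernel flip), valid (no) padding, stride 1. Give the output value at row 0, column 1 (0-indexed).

The receptive field on the input at this output position is [0 4 / 3 3]. Elementwise product with the kernel and sum: 0·2.

0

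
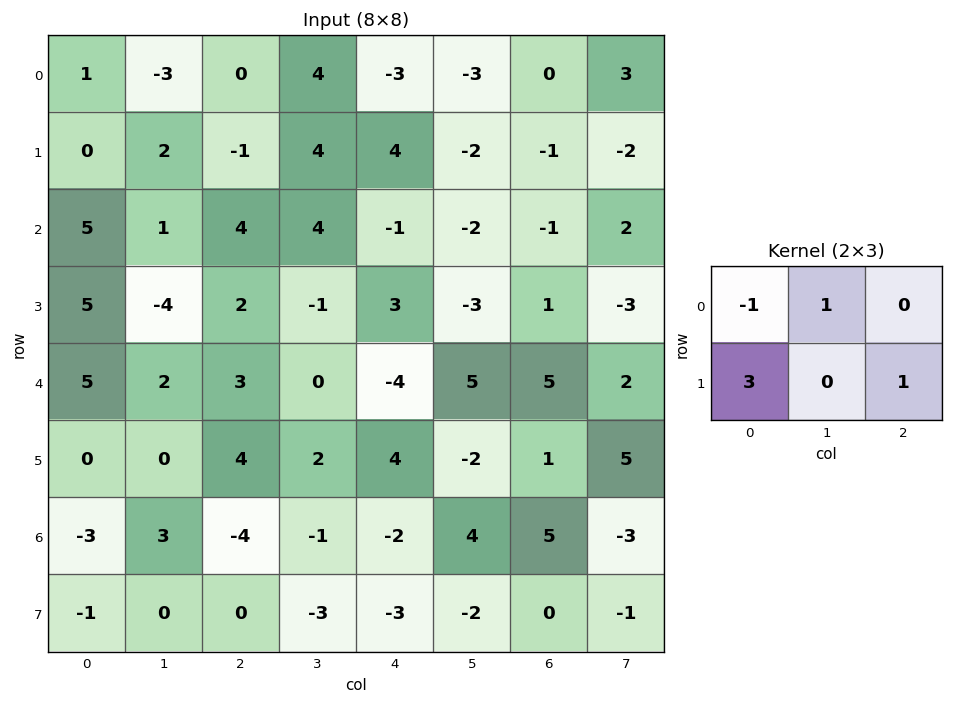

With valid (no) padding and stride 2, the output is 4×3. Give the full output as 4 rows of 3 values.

-5 5 11
13 9 9
1 13 22
3 0 -3

Output[0,0]: The receptive field on the input at this output position is [1 -3 0 / 0 2 -1]. Elementwise product with the kernel and sum: 1·-1 + -3·1 + 0·3 + -1·1.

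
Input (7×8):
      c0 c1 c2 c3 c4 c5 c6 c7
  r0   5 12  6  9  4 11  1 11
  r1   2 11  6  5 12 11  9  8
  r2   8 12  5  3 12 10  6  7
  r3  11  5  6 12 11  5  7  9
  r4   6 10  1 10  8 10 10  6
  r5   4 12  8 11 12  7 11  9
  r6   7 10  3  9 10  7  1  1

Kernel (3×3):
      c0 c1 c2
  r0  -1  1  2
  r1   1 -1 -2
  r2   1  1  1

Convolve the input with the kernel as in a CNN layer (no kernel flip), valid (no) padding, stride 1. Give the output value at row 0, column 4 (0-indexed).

The receptive field on the input at this output position is [4 11 1 / 12 11 9 / 12 10 6]. Elementwise product with the kernel and sum: 4·-1 + 11·1 + 1·2 + 12·1 + 11·-1 + 9·-2 + 12·1 + 10·1 + 6·1.

20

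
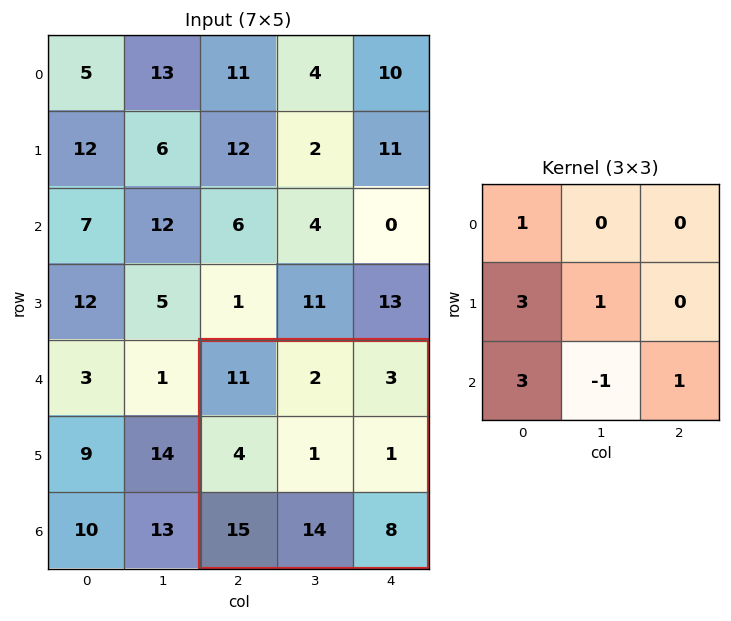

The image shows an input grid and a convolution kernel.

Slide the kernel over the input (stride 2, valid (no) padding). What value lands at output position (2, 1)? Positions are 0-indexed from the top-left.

63

The receptive field on the input at this output position is [11 2 3 / 4 1 1 / 15 14 8]. Elementwise product with the kernel and sum: 11·1 + 4·3 + 1·1 + 15·3 + 14·-1 + 8·1.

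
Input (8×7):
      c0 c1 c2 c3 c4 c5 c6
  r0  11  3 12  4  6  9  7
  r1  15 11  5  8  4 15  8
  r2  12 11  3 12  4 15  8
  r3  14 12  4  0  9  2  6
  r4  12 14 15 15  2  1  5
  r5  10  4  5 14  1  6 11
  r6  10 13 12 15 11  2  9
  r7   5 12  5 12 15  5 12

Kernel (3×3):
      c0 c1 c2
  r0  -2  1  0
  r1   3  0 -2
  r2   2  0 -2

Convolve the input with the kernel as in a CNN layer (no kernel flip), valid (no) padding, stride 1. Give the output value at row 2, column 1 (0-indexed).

15

The receptive field on the input at this output position is [11 3 12 / 12 4 0 / 14 15 15]. Elementwise product with the kernel and sum: 11·-2 + 3·1 + 12·3 + 0·-2 + 14·2 + 15·-2.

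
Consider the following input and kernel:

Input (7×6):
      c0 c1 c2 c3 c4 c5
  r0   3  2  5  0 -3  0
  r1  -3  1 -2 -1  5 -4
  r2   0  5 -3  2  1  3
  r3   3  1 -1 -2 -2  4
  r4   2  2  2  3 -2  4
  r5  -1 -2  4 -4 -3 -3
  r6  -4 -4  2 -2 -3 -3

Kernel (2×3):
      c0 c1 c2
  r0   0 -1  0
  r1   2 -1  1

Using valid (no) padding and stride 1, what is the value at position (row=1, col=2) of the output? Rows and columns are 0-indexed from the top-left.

The receptive field on the input at this output position is [-2 -1 5 / -3 2 1]. Elementwise product with the kernel and sum: -1·-1 + -3·2 + 2·-1 + 1·1.

-6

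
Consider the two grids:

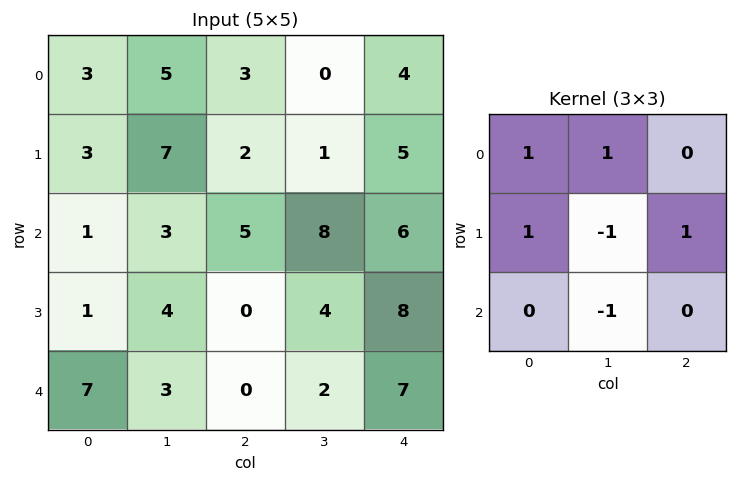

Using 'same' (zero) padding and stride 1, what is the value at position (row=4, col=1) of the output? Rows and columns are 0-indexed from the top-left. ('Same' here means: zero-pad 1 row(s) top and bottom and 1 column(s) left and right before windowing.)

The receptive field on the zero-padded input at this output position is [1 4 0 / 7 3 0 / 0 0 0]. Elementwise product with the kernel and sum: 1·1 + 4·1 + 7·1 + 3·-1 + 0·1 + 0·-1.

9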